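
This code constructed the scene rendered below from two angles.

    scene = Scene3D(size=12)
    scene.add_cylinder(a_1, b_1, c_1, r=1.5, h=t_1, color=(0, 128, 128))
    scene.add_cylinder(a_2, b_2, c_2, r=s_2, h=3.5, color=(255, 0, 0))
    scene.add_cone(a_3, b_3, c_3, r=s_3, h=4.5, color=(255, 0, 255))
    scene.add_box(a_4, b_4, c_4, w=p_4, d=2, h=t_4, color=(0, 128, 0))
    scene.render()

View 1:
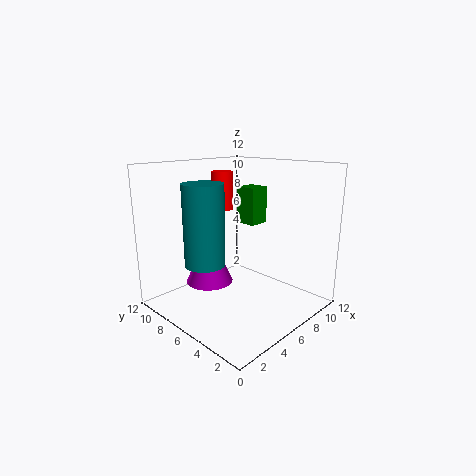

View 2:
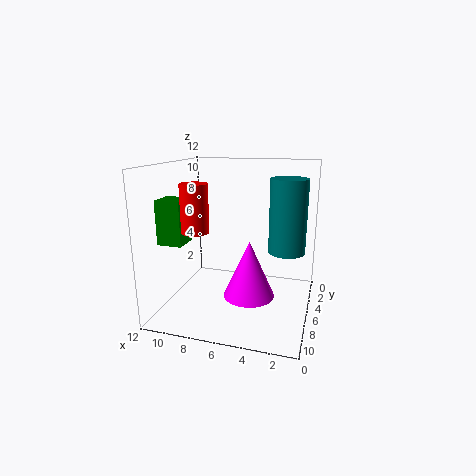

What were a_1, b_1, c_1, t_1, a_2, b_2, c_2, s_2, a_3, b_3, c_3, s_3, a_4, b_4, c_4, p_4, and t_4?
a_1 = 2; b_1 = 5.5; c_1 = 5; t_1 = 6; a_2 = 8; b_2 = 10; c_2 = 7.5; s_2 = 1; a_3 = 4.5; b_3 = 8; c_3 = 2; s_3 = 2; a_4 = 9.5; b_4 = 7.5; c_4 = 6; p_4 = 2; t_4 = 3.5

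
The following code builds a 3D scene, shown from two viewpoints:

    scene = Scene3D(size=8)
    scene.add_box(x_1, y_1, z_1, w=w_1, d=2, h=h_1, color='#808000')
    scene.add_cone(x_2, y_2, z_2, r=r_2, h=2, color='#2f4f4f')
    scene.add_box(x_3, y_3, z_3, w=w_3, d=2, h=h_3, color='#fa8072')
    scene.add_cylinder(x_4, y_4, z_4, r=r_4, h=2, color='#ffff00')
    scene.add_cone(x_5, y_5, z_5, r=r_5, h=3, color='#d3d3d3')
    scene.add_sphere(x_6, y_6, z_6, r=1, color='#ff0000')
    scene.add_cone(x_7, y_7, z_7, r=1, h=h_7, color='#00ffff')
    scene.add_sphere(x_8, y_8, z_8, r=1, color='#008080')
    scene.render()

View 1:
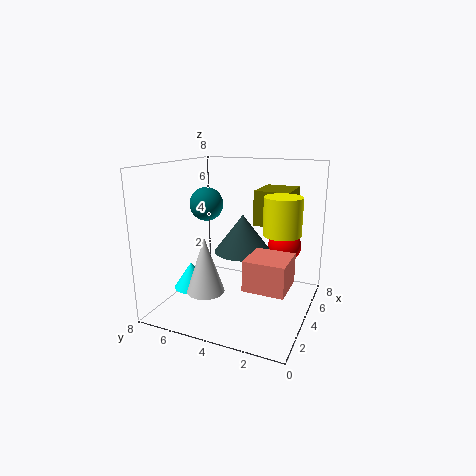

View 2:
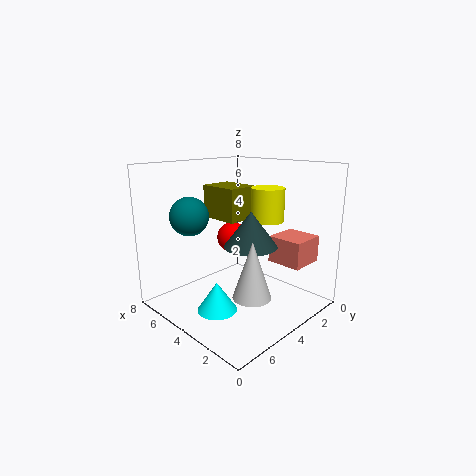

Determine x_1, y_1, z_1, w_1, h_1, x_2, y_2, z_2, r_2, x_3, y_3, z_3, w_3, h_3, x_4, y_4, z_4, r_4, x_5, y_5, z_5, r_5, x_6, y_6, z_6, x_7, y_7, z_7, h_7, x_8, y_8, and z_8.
x_1 = 5; y_1 = 1.5; z_1 = 4.5; w_1 = 2.5; h_1 = 2; x_2 = 3.5; y_2 = 3.5; z_2 = 3.5; r_2 = 1.5; x_3 = 1; y_3 = 0.5; z_3 = 2.5; w_3 = 2; h_3 = 1.5; x_4 = 4; y_4 = 1.5; z_4 = 4.5; r_4 = 1; x_5 = 2; y_5 = 5; z_5 = 1.5; r_5 = 1; x_6 = 6.5; y_6 = 2; z_6 = 3; x_7 = 3; y_7 = 6.5; z_7 = 1; h_7 = 1.5; x_8 = 5; y_8 = 6.5; z_8 = 5.5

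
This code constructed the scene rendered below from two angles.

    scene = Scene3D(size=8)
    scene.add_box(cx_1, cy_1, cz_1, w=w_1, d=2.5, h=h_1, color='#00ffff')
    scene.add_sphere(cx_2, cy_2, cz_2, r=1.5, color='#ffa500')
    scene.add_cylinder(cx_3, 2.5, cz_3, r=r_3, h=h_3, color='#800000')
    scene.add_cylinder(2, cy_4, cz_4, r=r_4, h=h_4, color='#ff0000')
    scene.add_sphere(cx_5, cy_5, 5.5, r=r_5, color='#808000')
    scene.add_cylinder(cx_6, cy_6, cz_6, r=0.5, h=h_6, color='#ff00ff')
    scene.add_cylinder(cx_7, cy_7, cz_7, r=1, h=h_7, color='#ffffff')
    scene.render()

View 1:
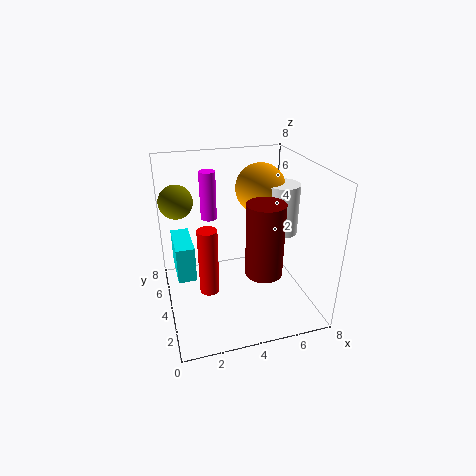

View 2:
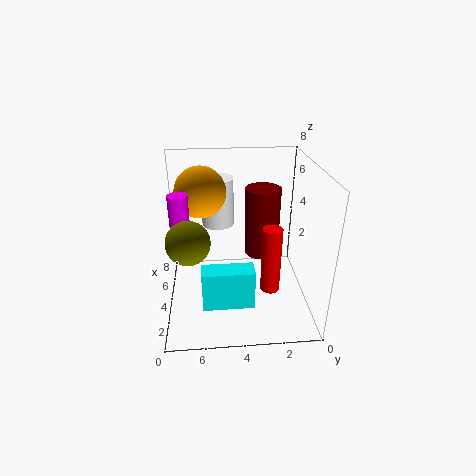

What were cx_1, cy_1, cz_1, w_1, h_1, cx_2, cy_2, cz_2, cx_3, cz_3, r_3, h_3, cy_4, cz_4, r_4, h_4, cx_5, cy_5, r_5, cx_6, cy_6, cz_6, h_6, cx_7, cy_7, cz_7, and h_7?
cx_1 = 0.5, cy_1 = 3.5, cz_1 = 2, w_1 = 1, h_1 = 2, cx_2 = 6, cy_2 = 6, cz_2 = 6, cx_3 = 5, cz_3 = 2.5, r_3 = 1, h_3 = 4, cy_4 = 2.5, cz_4 = 2, r_4 = 0.5, h_4 = 3.5, cx_5 = 1, cy_5 = 6.5, r_5 = 1, cx_6 = 3, cy_6 = 7, cz_6 = 4, h_6 = 3, cx_7 = 7, cy_7 = 5, cz_7 = 3.5, h_7 = 3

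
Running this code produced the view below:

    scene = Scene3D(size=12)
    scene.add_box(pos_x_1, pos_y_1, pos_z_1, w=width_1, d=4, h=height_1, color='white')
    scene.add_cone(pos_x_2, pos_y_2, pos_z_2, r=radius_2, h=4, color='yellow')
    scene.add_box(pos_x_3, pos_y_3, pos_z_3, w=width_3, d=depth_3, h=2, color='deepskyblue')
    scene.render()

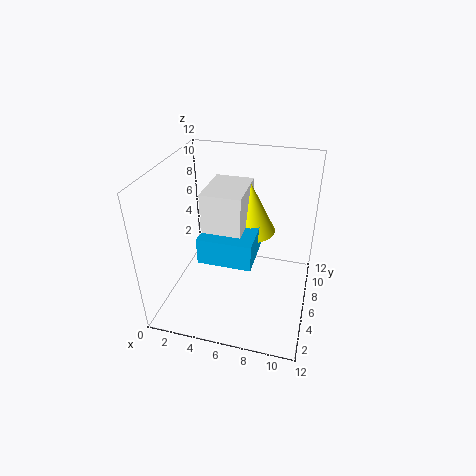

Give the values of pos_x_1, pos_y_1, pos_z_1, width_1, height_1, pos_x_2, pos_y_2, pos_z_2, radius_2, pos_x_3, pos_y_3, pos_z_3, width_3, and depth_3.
pos_x_1 = 4, pos_y_1 = 3, pos_z_1 = 7, width_1 = 3, height_1 = 4, pos_x_2 = 7, pos_y_2 = 6, pos_z_2 = 7, radius_2 = 2, pos_x_3 = 4, pos_y_3 = 2, pos_z_3 = 6, width_3 = 4, depth_3 = 4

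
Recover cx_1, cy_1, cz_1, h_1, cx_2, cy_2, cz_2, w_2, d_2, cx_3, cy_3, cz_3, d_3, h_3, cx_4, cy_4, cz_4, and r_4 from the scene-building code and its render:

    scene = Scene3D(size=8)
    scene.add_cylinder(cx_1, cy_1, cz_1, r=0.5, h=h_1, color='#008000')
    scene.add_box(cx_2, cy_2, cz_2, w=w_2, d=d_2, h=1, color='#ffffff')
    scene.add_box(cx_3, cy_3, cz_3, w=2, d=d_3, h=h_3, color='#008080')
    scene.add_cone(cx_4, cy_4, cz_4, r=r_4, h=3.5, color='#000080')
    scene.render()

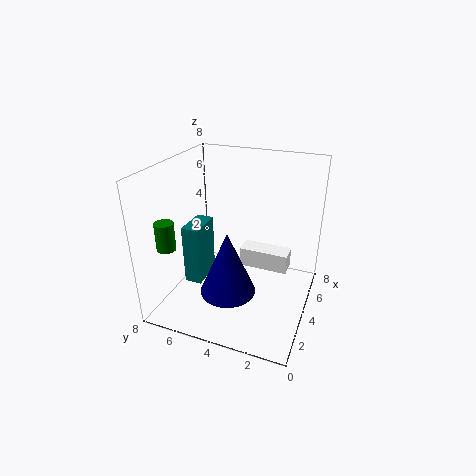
cx_1 = 1.5, cy_1 = 7, cz_1 = 4, h_1 = 1.5, cx_2 = 3, cy_2 = 1, cz_2 = 3, w_2 = 1, d_2 = 2.5, cx_3 = 3, cy_3 = 6, cz_3 = 1, d_3 = 1, h_3 = 3.5, cx_4 = 2.5, cy_4 = 4, cz_4 = 1.5, r_4 = 1.5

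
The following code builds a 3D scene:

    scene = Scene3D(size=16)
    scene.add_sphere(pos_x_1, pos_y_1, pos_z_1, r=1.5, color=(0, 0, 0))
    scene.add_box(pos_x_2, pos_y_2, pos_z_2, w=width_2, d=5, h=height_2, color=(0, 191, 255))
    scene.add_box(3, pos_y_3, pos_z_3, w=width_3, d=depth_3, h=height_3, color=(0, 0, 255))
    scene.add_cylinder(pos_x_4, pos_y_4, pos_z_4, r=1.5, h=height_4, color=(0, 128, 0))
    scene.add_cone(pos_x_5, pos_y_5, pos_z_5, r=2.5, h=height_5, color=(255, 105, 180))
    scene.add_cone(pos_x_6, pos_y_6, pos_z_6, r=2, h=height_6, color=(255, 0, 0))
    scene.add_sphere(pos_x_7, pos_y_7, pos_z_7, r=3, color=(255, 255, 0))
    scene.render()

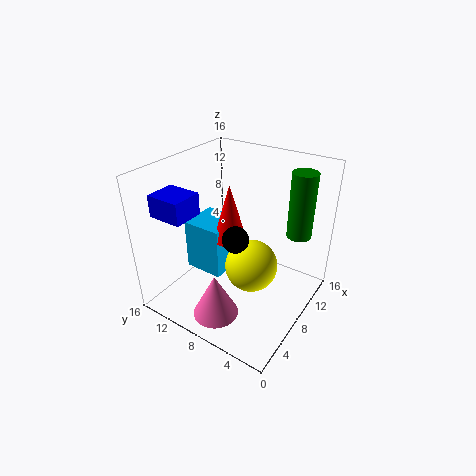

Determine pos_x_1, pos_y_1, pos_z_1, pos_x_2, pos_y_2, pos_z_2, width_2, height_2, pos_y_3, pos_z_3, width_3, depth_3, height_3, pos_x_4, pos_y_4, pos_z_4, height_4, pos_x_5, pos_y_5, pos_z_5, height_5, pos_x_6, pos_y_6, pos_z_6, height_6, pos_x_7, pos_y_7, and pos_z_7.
pos_x_1 = 7.5, pos_y_1 = 8, pos_z_1 = 8, pos_x_2 = 8, pos_y_2 = 11, pos_z_2 = 1, width_2 = 5, height_2 = 6.5, pos_y_3 = 12, pos_z_3 = 10.5, width_3 = 3.5, depth_3 = 4, height_3 = 2.5, pos_x_4 = 14.5, pos_y_4 = 3.5, pos_z_4 = 6.5, height_4 = 8, pos_x_5 = 3.5, pos_y_5 = 8, pos_z_5 = 0.5, height_5 = 5, pos_x_6 = 10, pos_y_6 = 10.5, pos_z_6 = 6, height_6 = 7, pos_x_7 = 8.5, pos_y_7 = 6.5, pos_z_7 = 4.5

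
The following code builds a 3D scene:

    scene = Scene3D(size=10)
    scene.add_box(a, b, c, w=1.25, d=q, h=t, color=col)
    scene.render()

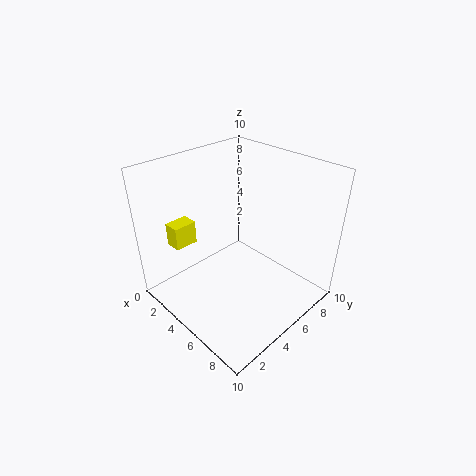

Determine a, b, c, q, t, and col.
a = 0.25; b = 2.25; c = 3.5; q = 1.75; t = 1.75; col = 'yellow'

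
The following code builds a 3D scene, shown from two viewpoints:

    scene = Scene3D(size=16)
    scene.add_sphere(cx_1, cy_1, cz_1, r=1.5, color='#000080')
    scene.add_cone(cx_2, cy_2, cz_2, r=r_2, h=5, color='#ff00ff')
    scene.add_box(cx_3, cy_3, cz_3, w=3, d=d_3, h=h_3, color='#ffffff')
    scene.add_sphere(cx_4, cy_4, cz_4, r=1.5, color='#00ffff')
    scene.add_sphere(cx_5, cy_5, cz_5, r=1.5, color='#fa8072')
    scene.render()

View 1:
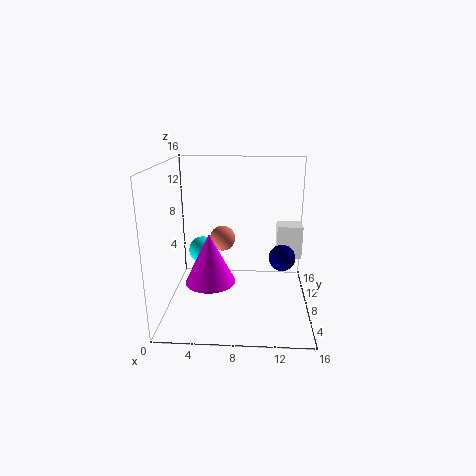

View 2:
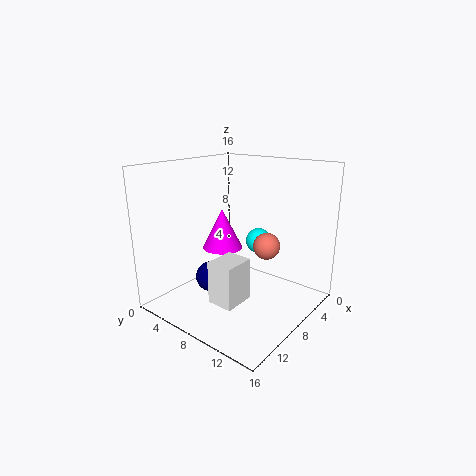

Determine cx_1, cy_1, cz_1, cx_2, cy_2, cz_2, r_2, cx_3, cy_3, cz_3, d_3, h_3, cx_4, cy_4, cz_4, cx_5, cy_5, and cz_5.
cx_1 = 13
cy_1 = 8.5
cz_1 = 5.5
cx_2 = 5.5
cy_2 = 3.5
cz_2 = 5
r_2 = 2.5
cx_3 = 12.5
cy_3 = 10.5
cz_3 = 4.5
d_3 = 2.5
h_3 = 4
cx_4 = 4
cy_4 = 8
cz_4 = 6.5
cx_5 = 6
cy_5 = 10.5
cz_5 = 7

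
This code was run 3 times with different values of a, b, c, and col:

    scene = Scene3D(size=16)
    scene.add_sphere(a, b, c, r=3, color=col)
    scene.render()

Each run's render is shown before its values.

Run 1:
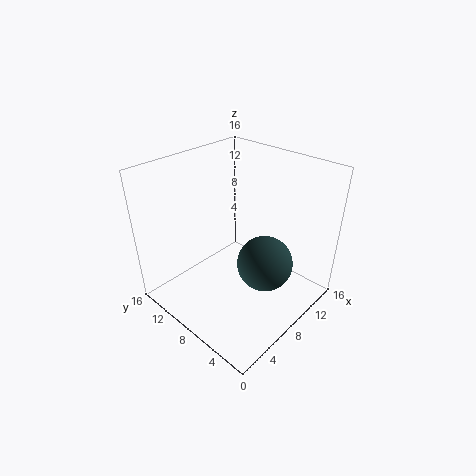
a = 8.5; b = 4.5; c = 6; col = 'darkslategray'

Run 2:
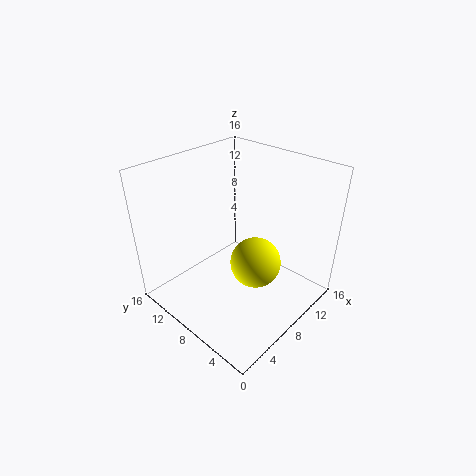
a = 10; b = 7; c = 4; col = 'yellow'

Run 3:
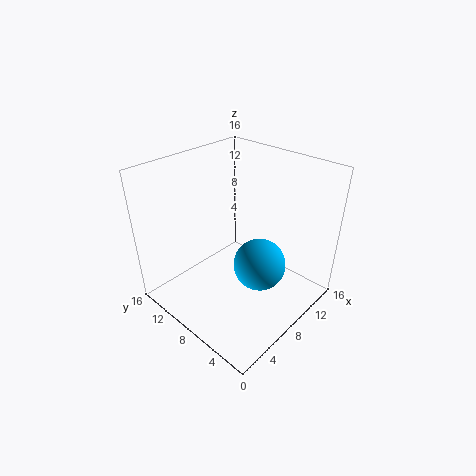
a = 9.5; b = 6; c = 4.5; col = 'deepskyblue'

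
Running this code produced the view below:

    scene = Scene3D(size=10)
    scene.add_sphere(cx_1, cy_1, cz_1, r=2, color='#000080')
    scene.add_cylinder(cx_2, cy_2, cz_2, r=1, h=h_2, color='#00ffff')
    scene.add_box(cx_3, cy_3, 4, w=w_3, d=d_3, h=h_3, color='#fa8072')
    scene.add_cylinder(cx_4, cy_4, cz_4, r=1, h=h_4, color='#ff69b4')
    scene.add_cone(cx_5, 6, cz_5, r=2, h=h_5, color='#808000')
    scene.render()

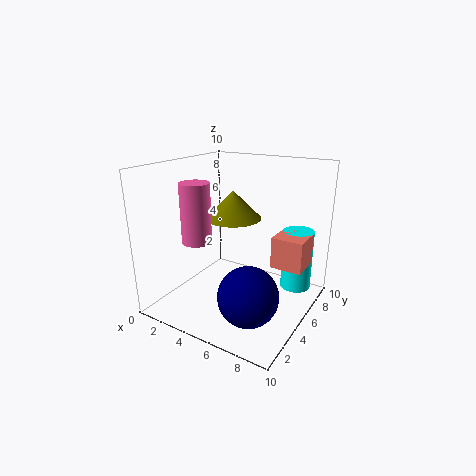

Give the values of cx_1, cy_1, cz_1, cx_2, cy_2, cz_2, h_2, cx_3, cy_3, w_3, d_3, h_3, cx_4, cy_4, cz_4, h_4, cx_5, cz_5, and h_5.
cx_1 = 7; cy_1 = 3; cz_1 = 2; cx_2 = 9; cy_2 = 6; cz_2 = 2; h_2 = 4; cx_3 = 8; cy_3 = 4; w_3 = 2; d_3 = 2; h_3 = 2; cx_4 = 3; cy_4 = 3; cz_4 = 5; h_4 = 4; cx_5 = 4; cz_5 = 6; h_5 = 2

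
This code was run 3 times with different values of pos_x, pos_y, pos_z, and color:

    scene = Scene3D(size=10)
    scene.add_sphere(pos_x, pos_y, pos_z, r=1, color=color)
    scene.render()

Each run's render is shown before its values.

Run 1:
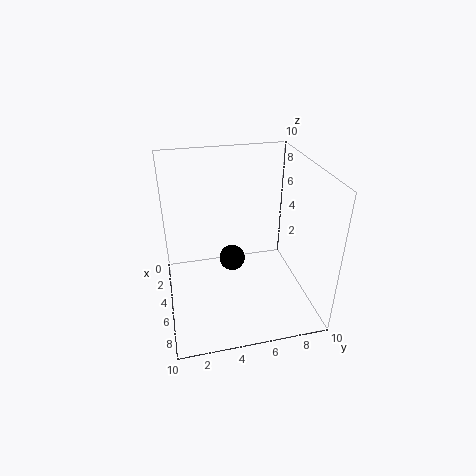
pos_x = 3
pos_y = 5
pos_z = 2
color = 'black'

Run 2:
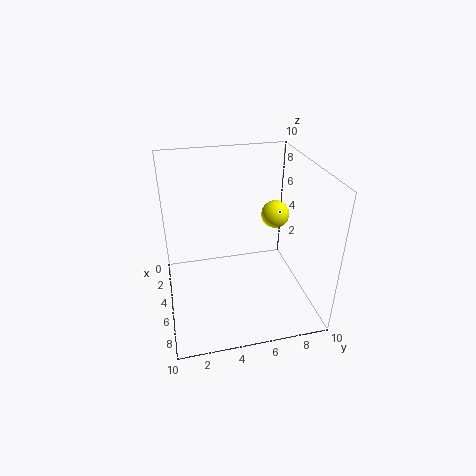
pos_x = 4
pos_y = 8
pos_z = 6
color = 'yellow'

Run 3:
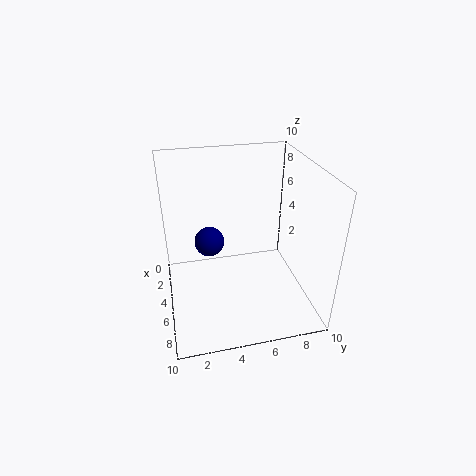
pos_x = 5
pos_y = 3
pos_z = 5
color = 'navy'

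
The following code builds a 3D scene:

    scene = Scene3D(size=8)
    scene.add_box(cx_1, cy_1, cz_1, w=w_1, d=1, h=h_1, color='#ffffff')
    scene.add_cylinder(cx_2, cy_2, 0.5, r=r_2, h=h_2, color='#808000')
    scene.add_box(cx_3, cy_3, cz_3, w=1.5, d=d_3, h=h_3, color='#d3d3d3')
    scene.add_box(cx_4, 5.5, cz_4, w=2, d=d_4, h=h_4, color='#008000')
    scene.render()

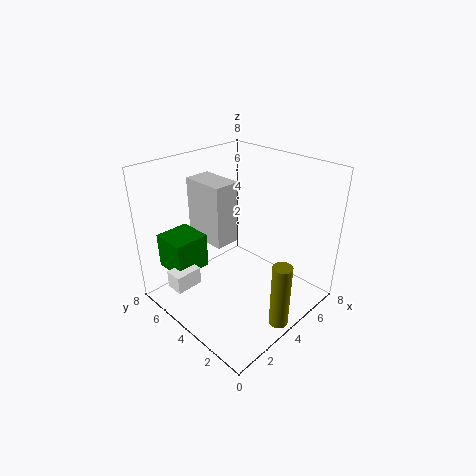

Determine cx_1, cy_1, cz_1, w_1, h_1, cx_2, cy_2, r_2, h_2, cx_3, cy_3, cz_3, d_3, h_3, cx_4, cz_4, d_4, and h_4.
cx_1 = 0.5, cy_1 = 5, cz_1 = 1.5, w_1 = 1.5, h_1 = 1, cx_2 = 3.5, cy_2 = 0.5, r_2 = 0.5, h_2 = 3.5, cx_3 = 3, cy_3 = 4.5, cz_3 = 3.5, d_3 = 2.5, h_3 = 3.5, cx_4 = 1, cz_4 = 2, d_4 = 2, h_4 = 2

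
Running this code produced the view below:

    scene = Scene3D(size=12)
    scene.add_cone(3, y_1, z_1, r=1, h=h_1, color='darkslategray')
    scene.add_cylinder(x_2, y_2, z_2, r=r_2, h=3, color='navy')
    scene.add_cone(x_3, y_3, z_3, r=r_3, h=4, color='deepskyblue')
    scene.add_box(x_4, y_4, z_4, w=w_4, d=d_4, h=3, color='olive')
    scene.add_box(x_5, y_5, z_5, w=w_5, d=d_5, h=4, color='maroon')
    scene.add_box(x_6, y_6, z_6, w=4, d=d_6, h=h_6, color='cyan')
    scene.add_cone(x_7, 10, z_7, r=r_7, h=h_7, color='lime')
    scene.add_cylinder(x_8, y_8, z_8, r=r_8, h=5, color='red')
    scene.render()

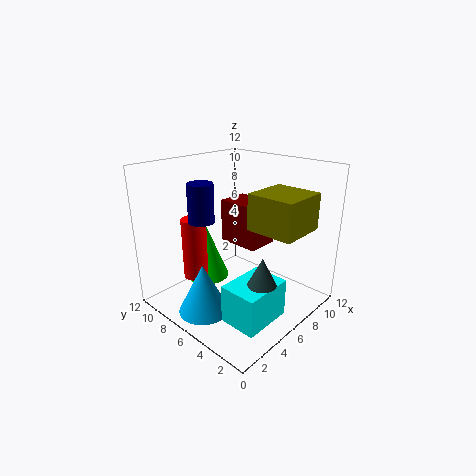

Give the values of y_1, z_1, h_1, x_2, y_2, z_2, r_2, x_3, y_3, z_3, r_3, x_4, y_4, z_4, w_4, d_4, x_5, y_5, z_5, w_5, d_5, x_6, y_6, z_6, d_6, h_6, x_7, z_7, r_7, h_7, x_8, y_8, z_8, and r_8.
y_1 = 1; z_1 = 5; h_1 = 2; x_2 = 3; y_2 = 7; z_2 = 8; r_2 = 1; x_3 = 2; y_3 = 6; z_3 = 1; r_3 = 2; x_4 = 6; y_4 = 1; z_4 = 7; w_4 = 4; d_4 = 4; x_5 = 8; y_5 = 6; z_5 = 4; w_5 = 3; d_5 = 4; x_6 = 2; y_6 = 1; z_6 = 1; d_6 = 3; h_6 = 3; x_7 = 6; z_7 = 1; r_7 = 2; h_7 = 5; x_8 = 3; y_8 = 8; z_8 = 3; r_8 = 1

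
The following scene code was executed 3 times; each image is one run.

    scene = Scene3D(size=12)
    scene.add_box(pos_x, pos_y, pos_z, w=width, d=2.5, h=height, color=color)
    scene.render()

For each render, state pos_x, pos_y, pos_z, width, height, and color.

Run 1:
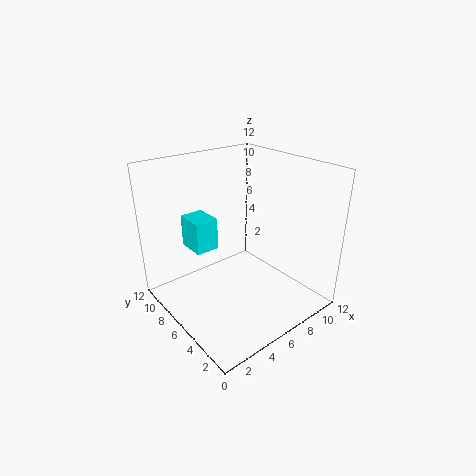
pos_x = 3, pos_y = 7.5, pos_z = 4.75, width = 2, height = 2.75, color = 'cyan'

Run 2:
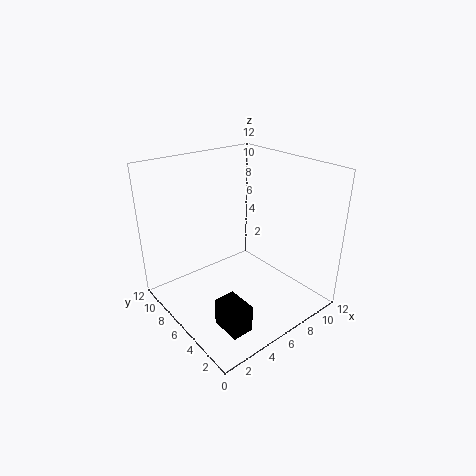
pos_x = 2.25, pos_y = 1.75, pos_z = 0.25, width = 1.75, height = 2.25, color = 'black'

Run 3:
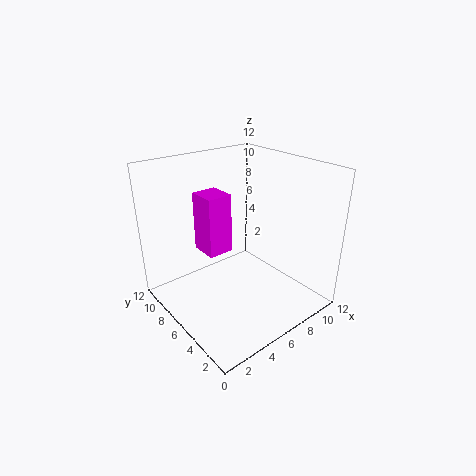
pos_x = 4.25, pos_y = 7.5, pos_z = 4, width = 2.25, height = 5.25, color = 'magenta'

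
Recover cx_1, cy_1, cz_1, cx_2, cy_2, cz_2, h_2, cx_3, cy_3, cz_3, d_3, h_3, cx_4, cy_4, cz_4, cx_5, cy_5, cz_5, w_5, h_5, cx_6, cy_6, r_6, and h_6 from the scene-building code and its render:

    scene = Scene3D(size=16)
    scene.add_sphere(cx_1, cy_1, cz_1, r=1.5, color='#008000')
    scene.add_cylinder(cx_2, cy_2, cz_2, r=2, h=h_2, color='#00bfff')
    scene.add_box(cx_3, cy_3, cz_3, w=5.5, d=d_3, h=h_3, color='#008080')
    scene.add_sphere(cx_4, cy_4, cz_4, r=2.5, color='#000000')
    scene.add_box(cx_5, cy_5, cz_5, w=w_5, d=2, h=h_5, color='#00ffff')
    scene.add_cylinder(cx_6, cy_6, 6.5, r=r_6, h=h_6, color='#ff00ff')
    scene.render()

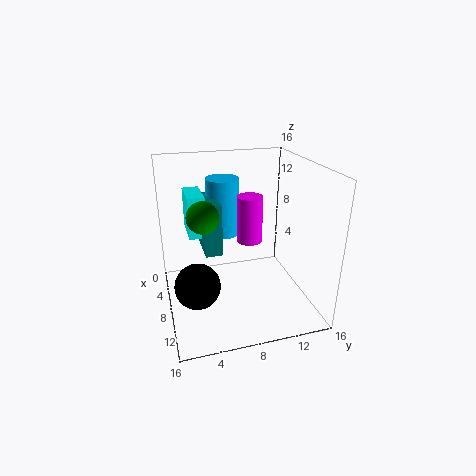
cx_1 = 12, cy_1 = 3.5, cz_1 = 12.5, cx_2 = 3, cy_2 = 7.5, cz_2 = 6.5, h_2 = 7, cx_3 = 1.5, cy_3 = 4.5, cz_3 = 5.5, d_3 = 2, h_3 = 6, cx_4 = 9.5, cy_4 = 3, cz_4 = 3.5, cx_5 = 0.5, cy_5 = 3, cz_5 = 7, w_5 = 4.5, h_5 = 5, cx_6 = 6, cy_6 = 10, r_6 = 1.5, h_6 = 5.5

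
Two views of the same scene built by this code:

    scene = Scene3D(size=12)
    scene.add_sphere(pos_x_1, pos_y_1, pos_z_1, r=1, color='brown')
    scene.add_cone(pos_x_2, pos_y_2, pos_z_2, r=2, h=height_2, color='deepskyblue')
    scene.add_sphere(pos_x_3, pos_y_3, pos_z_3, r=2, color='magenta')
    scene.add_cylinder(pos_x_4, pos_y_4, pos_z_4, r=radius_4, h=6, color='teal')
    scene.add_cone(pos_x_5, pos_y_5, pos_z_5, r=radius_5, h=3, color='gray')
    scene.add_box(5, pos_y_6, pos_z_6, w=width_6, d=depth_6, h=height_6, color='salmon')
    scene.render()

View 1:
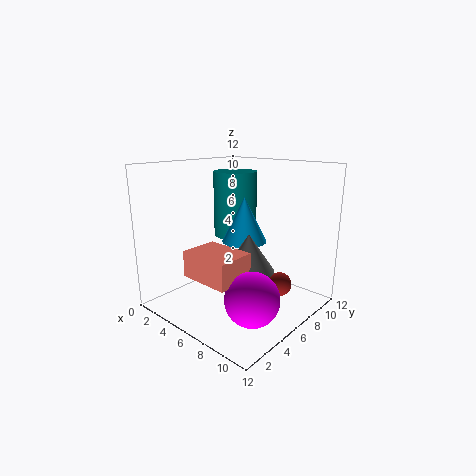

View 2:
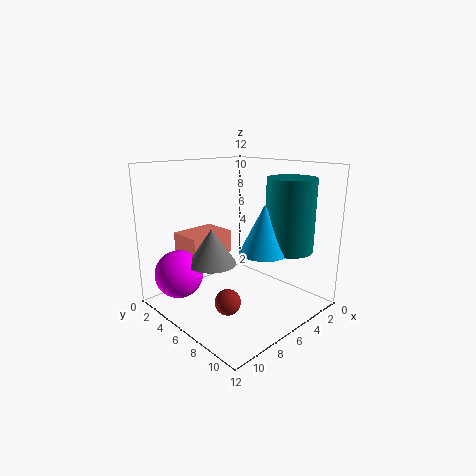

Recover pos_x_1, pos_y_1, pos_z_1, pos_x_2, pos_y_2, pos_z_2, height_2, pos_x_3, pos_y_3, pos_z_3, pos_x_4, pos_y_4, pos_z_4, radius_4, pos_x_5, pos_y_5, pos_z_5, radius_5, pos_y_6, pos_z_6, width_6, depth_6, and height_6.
pos_x_1 = 9, pos_y_1 = 8, pos_z_1 = 2, pos_x_2 = 5, pos_y_2 = 8, pos_z_2 = 5, height_2 = 4, pos_x_3 = 10, pos_y_3 = 3, pos_z_3 = 3, pos_x_4 = 3, pos_y_4 = 9, pos_z_4 = 5, radius_4 = 2, pos_x_5 = 8, pos_y_5 = 5, pos_z_5 = 4, radius_5 = 2, pos_y_6 = 1, pos_z_6 = 4, width_6 = 4, depth_6 = 3, height_6 = 2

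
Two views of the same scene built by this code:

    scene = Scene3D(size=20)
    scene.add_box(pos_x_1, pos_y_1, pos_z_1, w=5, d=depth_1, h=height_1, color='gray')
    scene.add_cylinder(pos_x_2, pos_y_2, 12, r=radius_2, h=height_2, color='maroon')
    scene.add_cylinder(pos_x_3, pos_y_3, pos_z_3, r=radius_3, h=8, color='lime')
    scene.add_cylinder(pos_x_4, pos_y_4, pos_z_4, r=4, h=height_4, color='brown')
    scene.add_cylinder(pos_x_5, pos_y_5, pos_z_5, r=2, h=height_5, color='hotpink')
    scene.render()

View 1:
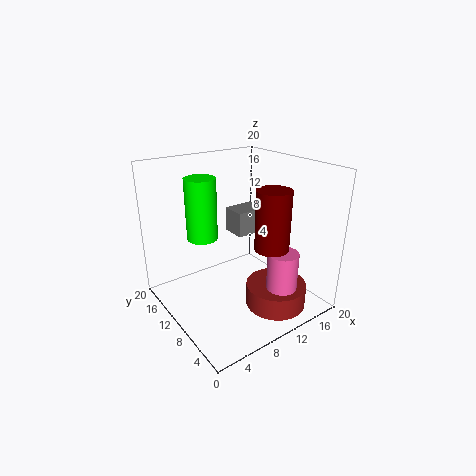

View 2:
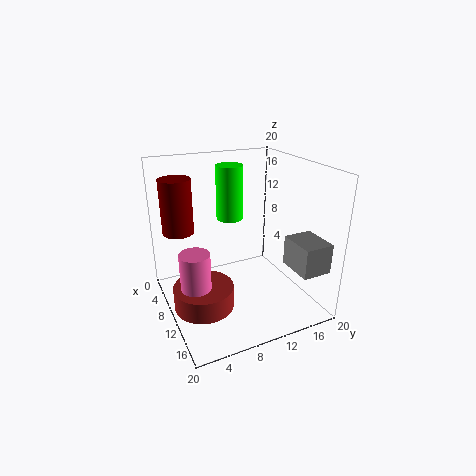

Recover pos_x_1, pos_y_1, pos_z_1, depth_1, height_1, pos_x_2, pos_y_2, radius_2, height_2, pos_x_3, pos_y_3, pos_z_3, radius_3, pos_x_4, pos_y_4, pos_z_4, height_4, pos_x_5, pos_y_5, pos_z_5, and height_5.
pos_x_1 = 14; pos_y_1 = 15; pos_z_1 = 7; depth_1 = 4; height_1 = 4; pos_x_2 = 9; pos_y_2 = 2; radius_2 = 2; height_2 = 7; pos_x_3 = 5; pos_y_3 = 11; pos_z_3 = 11; radius_3 = 2; pos_x_4 = 12; pos_y_4 = 4; pos_z_4 = 2; height_4 = 3; pos_x_5 = 12; pos_y_5 = 3; pos_z_5 = 4; height_5 = 6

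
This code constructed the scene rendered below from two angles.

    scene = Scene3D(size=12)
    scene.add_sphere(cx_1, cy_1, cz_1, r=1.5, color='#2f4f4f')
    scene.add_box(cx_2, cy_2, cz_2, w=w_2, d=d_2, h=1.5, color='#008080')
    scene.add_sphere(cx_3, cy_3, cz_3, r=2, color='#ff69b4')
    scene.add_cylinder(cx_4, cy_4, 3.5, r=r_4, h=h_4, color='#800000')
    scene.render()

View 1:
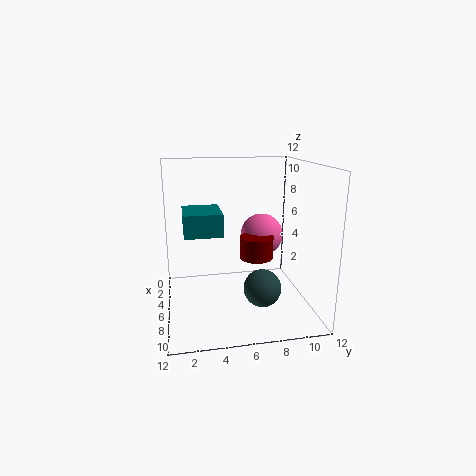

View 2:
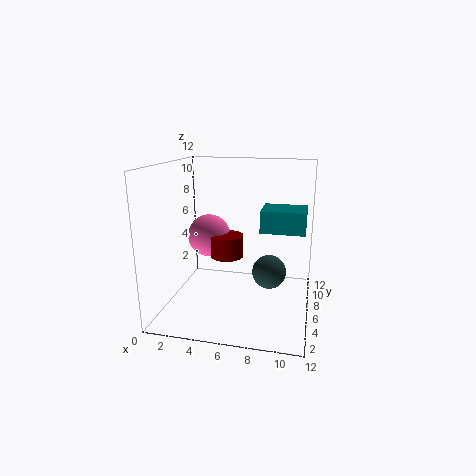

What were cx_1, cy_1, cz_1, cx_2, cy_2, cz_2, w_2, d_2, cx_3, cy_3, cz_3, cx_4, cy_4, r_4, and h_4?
cx_1 = 8.5, cy_1 = 7.5, cz_1 = 2.5, cx_2 = 8.5, cy_2 = 1.5, cz_2 = 8, w_2 = 3, d_2 = 2.5, cx_3 = 2.5, cy_3 = 9, cz_3 = 5, cx_4 = 4.5, cy_4 = 8, r_4 = 1.5, h_4 = 2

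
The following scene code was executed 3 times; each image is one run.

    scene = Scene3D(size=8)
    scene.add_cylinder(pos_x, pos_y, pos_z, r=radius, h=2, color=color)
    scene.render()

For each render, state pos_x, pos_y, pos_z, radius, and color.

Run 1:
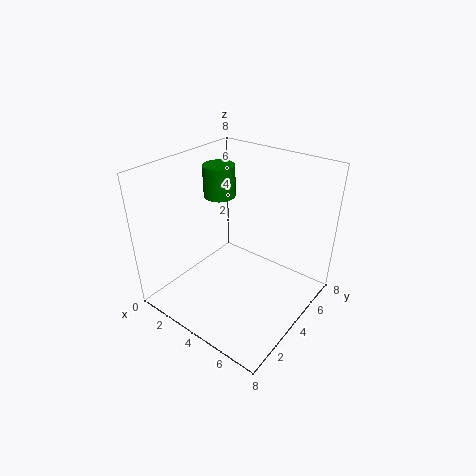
pos_x = 1; pos_y = 6; pos_z = 5; radius = 1; color = 'green'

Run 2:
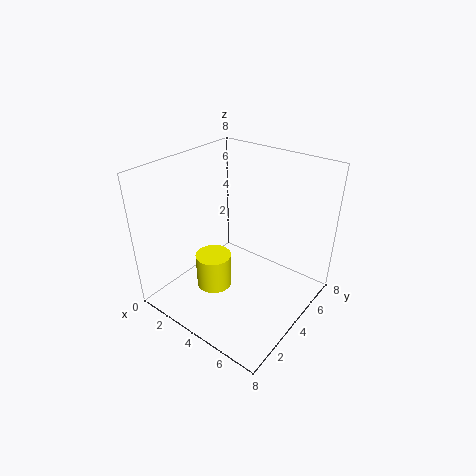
pos_x = 3; pos_y = 3; pos_z = 1; radius = 1; color = 'yellow'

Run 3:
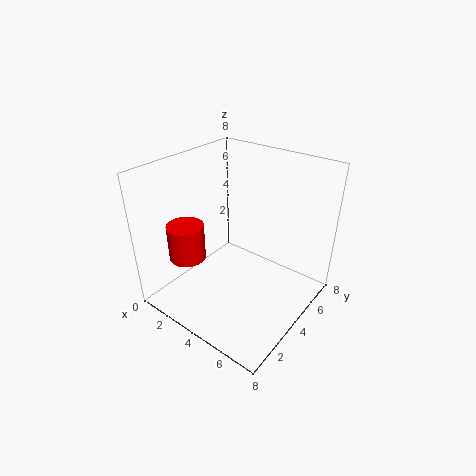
pos_x = 2; pos_y = 2; pos_z = 3; radius = 1; color = 'red'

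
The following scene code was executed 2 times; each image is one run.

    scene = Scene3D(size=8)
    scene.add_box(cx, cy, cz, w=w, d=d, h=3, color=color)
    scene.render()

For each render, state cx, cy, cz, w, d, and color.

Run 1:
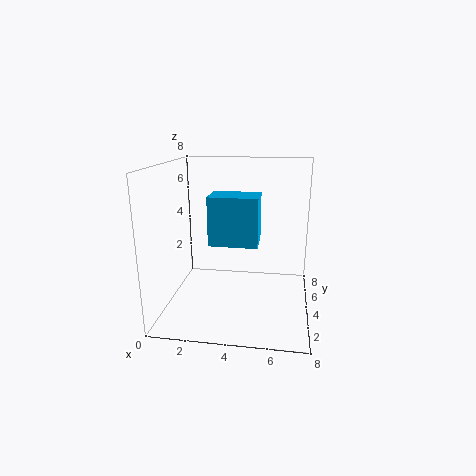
cx = 2; cy = 5; cz = 3; w = 3; d = 2; color = 'deepskyblue'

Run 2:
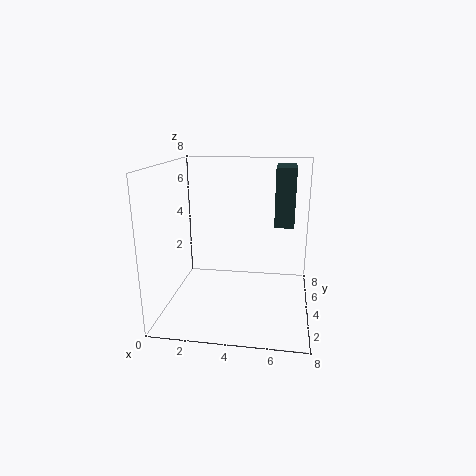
cx = 6; cy = 3; cz = 5; w = 1; d = 2; color = 'darkslategray'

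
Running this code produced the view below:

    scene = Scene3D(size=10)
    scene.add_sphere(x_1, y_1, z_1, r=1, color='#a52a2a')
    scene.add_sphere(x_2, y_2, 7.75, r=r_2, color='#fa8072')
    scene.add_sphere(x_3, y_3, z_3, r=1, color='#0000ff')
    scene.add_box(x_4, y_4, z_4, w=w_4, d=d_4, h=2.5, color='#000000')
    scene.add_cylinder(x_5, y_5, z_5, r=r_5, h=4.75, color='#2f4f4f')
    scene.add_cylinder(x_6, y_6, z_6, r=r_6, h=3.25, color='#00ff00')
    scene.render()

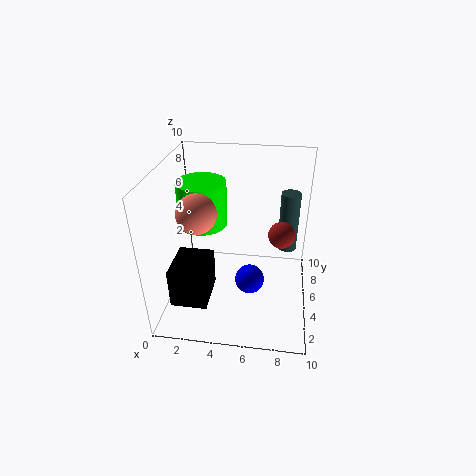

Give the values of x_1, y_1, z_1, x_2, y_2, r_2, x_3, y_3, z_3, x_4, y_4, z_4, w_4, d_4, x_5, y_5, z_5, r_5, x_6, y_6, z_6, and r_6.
x_1 = 8, y_1 = 7, z_1 = 4.25, x_2 = 2.75, y_2 = 3, r_2 = 1.25, x_3 = 6, y_3 = 3.75, z_3 = 2.5, x_4 = 1.5, y_4 = 0.25, z_4 = 2.75, w_4 = 2.25, d_4 = 2.75, x_5 = 8.5, y_5 = 8.5, z_5 = 2.25, r_5 = 0.75, x_6 = 2.25, y_6 = 6.25, z_6 = 5.25, r_6 = 1.75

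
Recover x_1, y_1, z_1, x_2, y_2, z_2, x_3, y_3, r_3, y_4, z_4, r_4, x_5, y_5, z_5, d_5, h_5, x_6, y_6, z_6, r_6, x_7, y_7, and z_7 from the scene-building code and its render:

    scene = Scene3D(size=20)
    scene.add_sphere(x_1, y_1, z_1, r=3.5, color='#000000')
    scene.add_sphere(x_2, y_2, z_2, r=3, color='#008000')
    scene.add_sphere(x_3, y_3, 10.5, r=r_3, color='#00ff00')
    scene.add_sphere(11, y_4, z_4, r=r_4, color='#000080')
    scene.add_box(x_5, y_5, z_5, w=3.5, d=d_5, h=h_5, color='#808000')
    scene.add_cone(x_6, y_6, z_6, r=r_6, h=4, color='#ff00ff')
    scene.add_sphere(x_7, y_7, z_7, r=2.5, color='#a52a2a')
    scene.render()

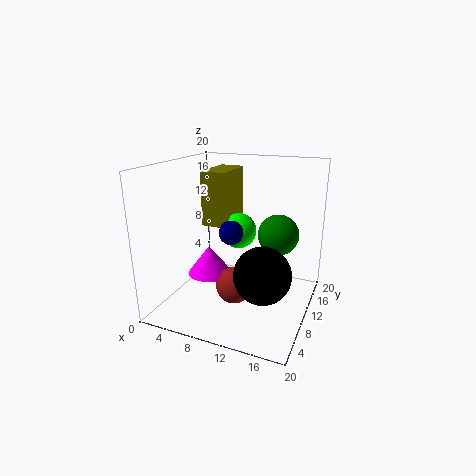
x_1 = 15.5; y_1 = 4.5; z_1 = 8; x_2 = 14.5; y_2 = 14.5; z_2 = 9.5; x_3 = 9.5; y_3 = 11.5; r_3 = 2.5; y_4 = 5.5; z_4 = 12.5; r_4 = 1.5; x_5 = 5; y_5 = 9; z_5 = 11.5; d_5 = 6.5; h_5 = 7.5; x_6 = 6.5; y_6 = 8; z_6 = 5; r_6 = 3; x_7 = 10.5; y_7 = 7.5; z_7 = 4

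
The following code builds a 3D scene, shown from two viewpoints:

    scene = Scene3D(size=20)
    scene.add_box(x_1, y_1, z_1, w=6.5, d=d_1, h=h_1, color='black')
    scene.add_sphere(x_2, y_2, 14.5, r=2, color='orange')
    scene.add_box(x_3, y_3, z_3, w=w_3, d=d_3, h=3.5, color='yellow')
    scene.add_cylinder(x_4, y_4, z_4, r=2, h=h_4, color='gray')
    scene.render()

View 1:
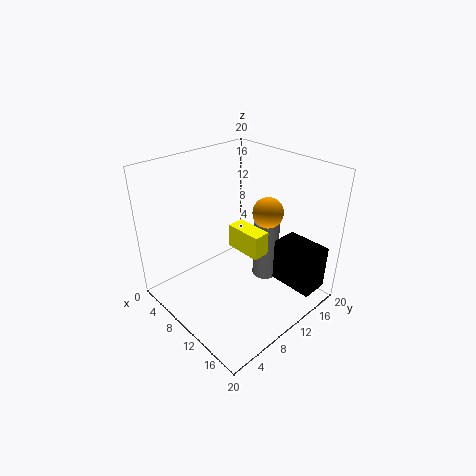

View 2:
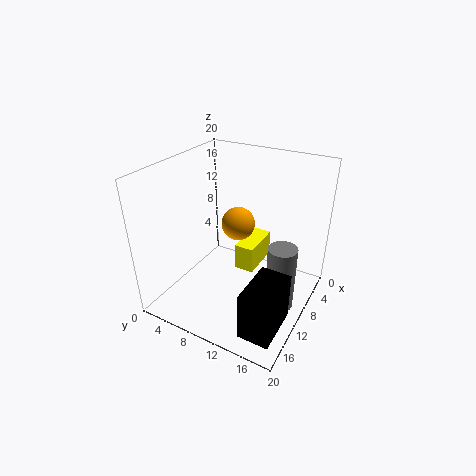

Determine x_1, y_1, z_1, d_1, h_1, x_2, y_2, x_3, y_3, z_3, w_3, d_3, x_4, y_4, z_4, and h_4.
x_1 = 12.5; y_1 = 15; z_1 = 2; d_1 = 4; h_1 = 6.5; x_2 = 13.5; y_2 = 12; x_3 = 7; y_3 = 11; z_3 = 7; w_3 = 5.5; d_3 = 2.5; x_4 = 9.5; y_4 = 16.5; z_4 = 0.5; h_4 = 9.5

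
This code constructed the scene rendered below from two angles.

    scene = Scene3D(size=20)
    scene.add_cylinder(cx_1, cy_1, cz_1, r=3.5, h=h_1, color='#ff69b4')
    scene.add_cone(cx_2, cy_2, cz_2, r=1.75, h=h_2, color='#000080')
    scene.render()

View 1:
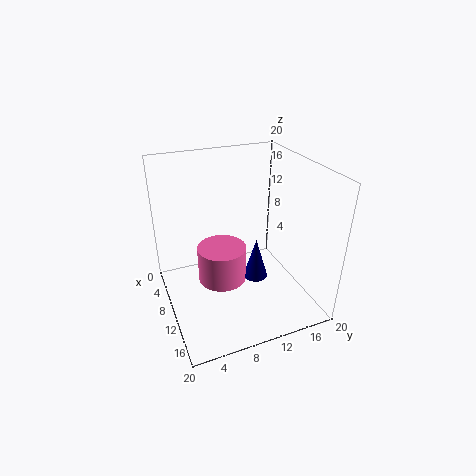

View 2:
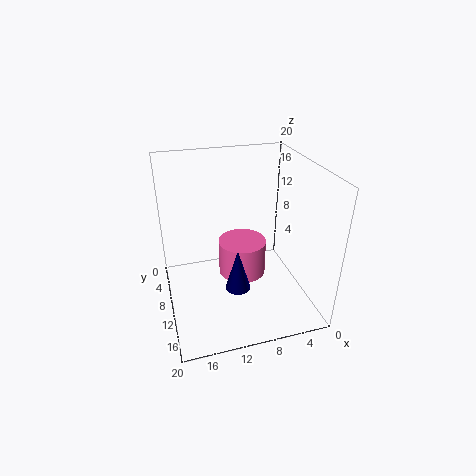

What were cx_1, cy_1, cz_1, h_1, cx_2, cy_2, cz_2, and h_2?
cx_1 = 8.75
cy_1 = 8
cz_1 = 3
h_1 = 5.25
cx_2 = 10.75
cy_2 = 12.5
cz_2 = 3.5
h_2 = 6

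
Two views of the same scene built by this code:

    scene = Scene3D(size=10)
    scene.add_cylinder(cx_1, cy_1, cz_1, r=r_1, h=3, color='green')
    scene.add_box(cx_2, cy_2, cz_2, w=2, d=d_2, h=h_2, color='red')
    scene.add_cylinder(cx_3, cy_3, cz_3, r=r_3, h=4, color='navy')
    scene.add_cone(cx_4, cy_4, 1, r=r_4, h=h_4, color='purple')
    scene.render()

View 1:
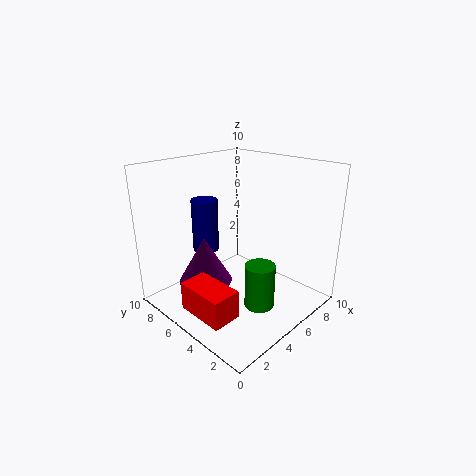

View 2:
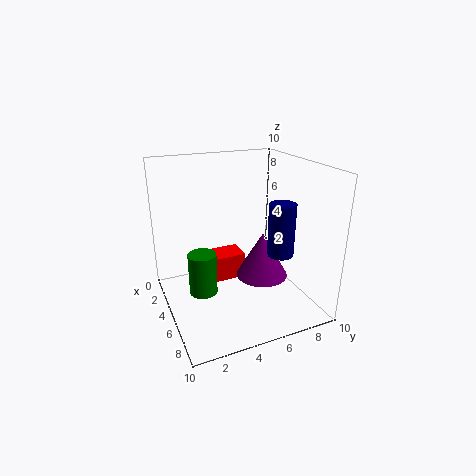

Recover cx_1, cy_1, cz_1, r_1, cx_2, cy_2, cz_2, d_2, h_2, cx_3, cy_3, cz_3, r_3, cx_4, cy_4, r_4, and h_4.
cx_1 = 4.5; cy_1 = 2.5; cz_1 = 1; r_1 = 1; cx_2 = 1; cy_2 = 3; cz_2 = 0.5; d_2 = 3.5; h_2 = 2; cx_3 = 5; cy_3 = 8.5; cz_3 = 3; r_3 = 1; cx_4 = 4; cy_4 = 7.5; r_4 = 2; h_4 = 3.5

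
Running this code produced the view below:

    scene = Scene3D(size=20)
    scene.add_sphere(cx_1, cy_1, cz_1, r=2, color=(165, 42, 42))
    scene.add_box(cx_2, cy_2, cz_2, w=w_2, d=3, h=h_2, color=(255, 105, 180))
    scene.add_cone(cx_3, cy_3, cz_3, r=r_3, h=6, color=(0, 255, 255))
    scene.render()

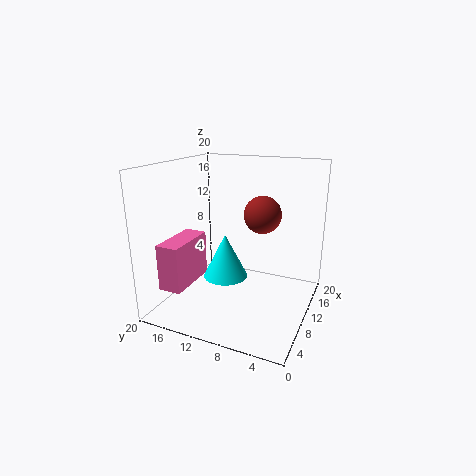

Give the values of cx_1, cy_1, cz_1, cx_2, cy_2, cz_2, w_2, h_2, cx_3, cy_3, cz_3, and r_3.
cx_1 = 3
cy_1 = 4
cz_1 = 16
cx_2 = 1
cy_2 = 14
cz_2 = 5
w_2 = 7
h_2 = 6
cx_3 = 8
cy_3 = 11
cz_3 = 5
r_3 = 3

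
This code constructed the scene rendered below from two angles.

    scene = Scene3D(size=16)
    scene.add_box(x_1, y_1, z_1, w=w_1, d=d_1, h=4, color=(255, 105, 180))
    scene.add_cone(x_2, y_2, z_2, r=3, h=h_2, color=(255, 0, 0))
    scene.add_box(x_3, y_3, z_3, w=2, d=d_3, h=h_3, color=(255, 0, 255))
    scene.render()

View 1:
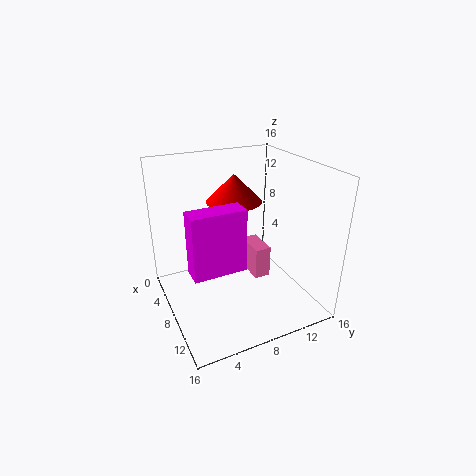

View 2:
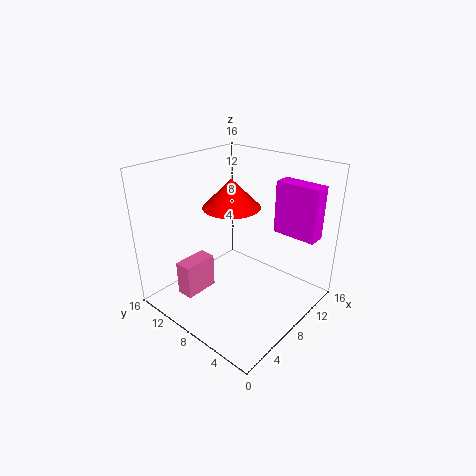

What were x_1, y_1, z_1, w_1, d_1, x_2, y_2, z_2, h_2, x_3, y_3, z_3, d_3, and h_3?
x_1 = 3, y_1 = 11, z_1 = 1, w_1 = 4, d_1 = 2, x_2 = 7, y_2 = 8, z_2 = 12, h_2 = 3, x_3 = 12, y_3 = 1, z_3 = 8, d_3 = 5, h_3 = 6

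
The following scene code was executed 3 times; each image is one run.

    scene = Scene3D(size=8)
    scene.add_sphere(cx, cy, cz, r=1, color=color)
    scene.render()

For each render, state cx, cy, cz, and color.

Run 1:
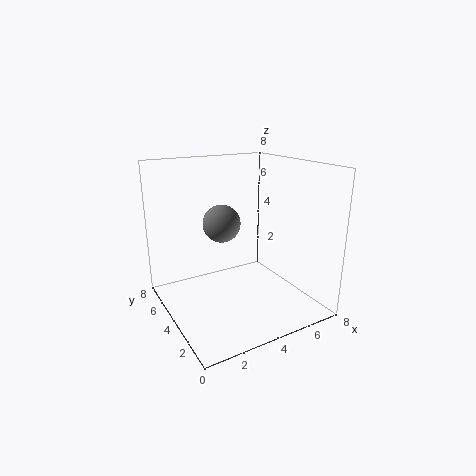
cx = 3, cy = 4, cz = 5, color = 'gray'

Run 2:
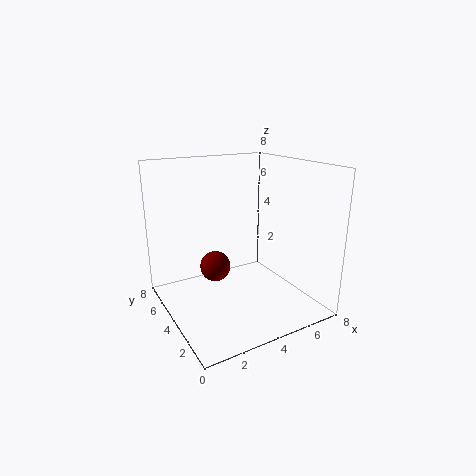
cx = 4, cy = 7, cz = 1, color = 'maroon'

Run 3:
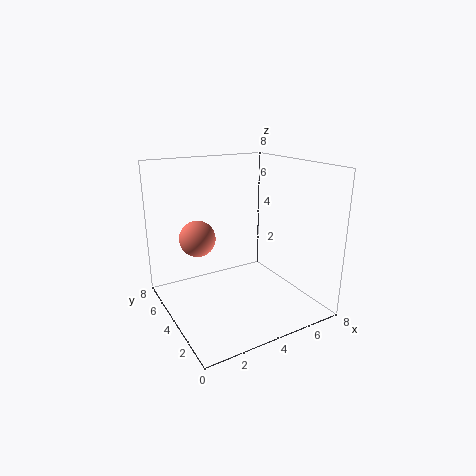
cx = 2, cy = 5, cz = 4, color = 'salmon'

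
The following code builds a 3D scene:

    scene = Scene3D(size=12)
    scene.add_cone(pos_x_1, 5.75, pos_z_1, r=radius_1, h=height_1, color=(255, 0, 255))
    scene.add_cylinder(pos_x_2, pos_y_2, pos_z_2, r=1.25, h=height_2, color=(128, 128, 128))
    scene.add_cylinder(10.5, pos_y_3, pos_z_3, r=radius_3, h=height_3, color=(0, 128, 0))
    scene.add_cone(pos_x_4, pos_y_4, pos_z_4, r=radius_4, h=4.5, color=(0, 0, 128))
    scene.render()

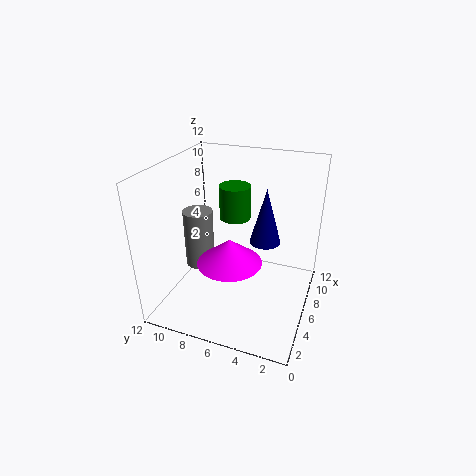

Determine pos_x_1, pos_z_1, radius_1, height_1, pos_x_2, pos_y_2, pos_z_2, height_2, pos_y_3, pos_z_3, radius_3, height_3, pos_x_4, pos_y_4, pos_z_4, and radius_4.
pos_x_1 = 3.5, pos_z_1 = 5.25, radius_1 = 2.5, height_1 = 2, pos_x_2 = 5.75, pos_y_2 = 9.5, pos_z_2 = 3, height_2 = 5, pos_y_3 = 8, pos_z_3 = 5.5, radius_3 = 1.5, height_3 = 3.25, pos_x_4 = 6.25, pos_y_4 = 3.75, pos_z_4 = 6, radius_4 = 1.25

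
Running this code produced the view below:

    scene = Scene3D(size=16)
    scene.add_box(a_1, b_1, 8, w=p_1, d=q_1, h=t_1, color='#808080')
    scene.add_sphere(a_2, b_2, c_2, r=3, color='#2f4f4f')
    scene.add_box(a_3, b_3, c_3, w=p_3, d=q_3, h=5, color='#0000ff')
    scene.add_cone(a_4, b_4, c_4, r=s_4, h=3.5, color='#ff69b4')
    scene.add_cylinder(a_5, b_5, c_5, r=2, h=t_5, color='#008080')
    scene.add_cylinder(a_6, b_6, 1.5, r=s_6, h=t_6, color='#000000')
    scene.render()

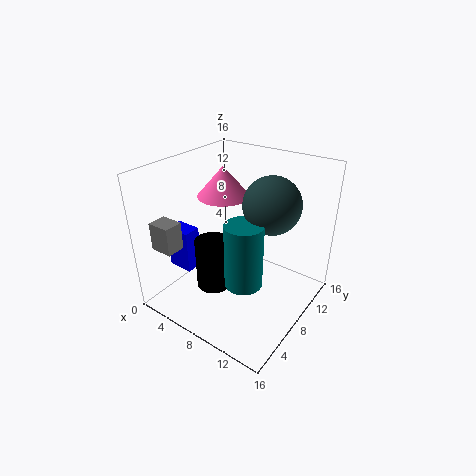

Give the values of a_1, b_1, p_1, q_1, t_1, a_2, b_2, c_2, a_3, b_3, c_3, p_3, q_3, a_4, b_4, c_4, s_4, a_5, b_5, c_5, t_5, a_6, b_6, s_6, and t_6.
a_1 = 2; b_1 = 1; p_1 = 2.5; q_1 = 2; t_1 = 3; a_2 = 11.5; b_2 = 9; c_2 = 12.5; a_3 = 0.5; b_3 = 4.5; c_3 = 3.5; p_3 = 3; q_3 = 2; a_4 = 4.5; b_4 = 10; c_4 = 11.5; s_4 = 3; a_5 = 10.5; b_5 = 5.5; c_5 = 4.5; t_5 = 7; a_6 = 5.5; b_6 = 6.5; s_6 = 2; t_6 = 6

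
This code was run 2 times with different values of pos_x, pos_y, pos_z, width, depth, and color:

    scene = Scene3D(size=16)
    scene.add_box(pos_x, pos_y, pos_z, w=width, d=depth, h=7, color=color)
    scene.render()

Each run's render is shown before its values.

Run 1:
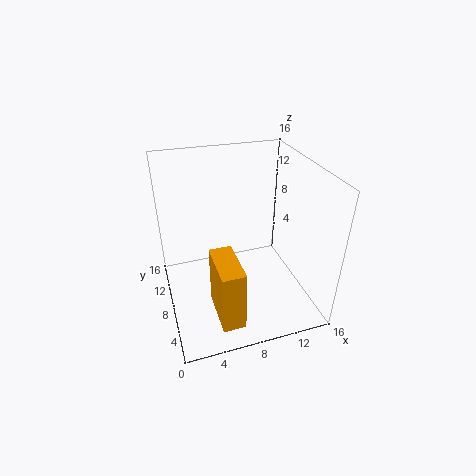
pos_x = 4.5; pos_y = 2; pos_z = 0.5; width = 2.5; depth = 5.5; color = 'orange'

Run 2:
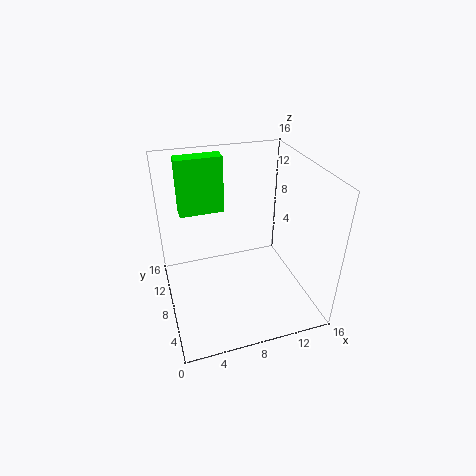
pos_x = 2.5; pos_y = 13.5; pos_z = 8.5; width = 5.5; depth = 2; color = 'lime'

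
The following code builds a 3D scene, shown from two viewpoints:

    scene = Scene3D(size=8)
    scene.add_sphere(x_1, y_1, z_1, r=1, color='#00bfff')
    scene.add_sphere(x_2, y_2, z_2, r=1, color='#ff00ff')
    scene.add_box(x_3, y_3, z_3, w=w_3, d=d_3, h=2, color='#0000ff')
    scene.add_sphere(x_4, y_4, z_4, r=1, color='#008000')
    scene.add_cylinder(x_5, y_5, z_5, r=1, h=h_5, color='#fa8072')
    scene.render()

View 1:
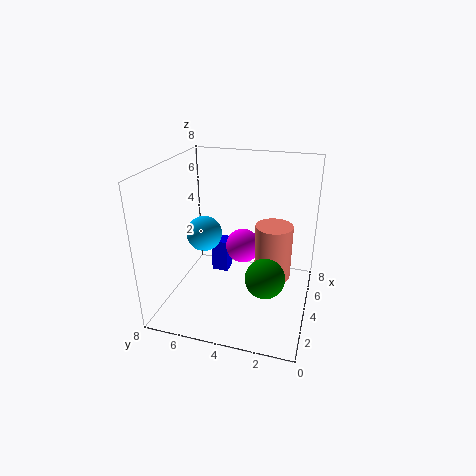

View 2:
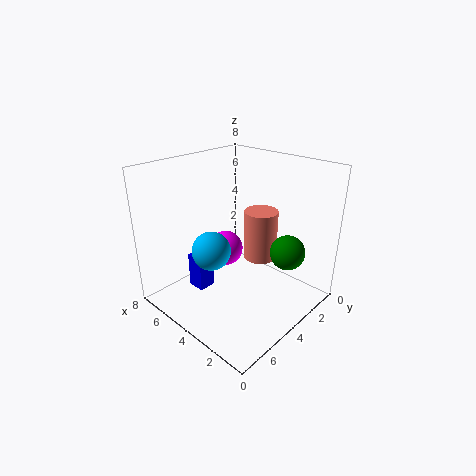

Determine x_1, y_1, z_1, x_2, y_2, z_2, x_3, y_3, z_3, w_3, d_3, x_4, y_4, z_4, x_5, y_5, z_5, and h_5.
x_1 = 4; y_1 = 6; z_1 = 4; x_2 = 5; y_2 = 4; z_2 = 3; x_3 = 5; y_3 = 5; z_3 = 1; w_3 = 1; d_3 = 1; x_4 = 2; y_4 = 2; z_4 = 3; x_5 = 4; y_5 = 2; z_5 = 2; h_5 = 3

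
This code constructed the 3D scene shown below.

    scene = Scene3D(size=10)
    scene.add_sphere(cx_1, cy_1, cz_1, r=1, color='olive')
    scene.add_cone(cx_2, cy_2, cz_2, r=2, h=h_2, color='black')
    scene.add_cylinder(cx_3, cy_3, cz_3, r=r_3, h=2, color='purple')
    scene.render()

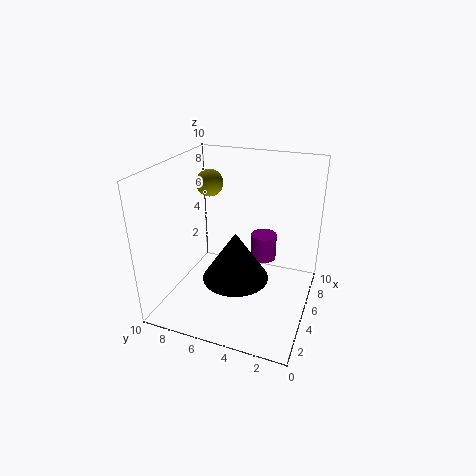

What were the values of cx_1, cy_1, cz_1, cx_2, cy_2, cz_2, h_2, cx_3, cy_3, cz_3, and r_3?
cx_1 = 7; cy_1 = 8; cz_1 = 8; cx_2 = 2; cy_2 = 4; cz_2 = 4; h_2 = 3; cx_3 = 8; cy_3 = 4; cz_3 = 2; r_3 = 1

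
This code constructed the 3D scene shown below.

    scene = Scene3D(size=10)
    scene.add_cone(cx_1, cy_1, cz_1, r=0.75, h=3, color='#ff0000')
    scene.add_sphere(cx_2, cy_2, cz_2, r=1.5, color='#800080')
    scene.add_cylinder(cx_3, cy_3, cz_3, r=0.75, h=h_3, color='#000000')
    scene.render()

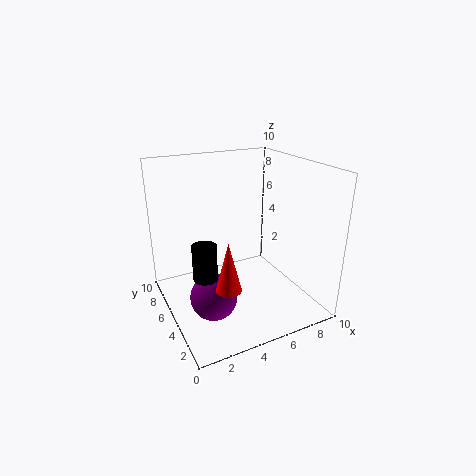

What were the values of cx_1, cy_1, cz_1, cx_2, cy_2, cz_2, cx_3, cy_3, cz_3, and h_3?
cx_1 = 2.5; cy_1 = 1.25; cz_1 = 3.75; cx_2 = 2.25; cy_2 = 3; cz_2 = 2.25; cx_3 = 1.75; cy_3 = 3; cz_3 = 3.75; h_3 = 2.25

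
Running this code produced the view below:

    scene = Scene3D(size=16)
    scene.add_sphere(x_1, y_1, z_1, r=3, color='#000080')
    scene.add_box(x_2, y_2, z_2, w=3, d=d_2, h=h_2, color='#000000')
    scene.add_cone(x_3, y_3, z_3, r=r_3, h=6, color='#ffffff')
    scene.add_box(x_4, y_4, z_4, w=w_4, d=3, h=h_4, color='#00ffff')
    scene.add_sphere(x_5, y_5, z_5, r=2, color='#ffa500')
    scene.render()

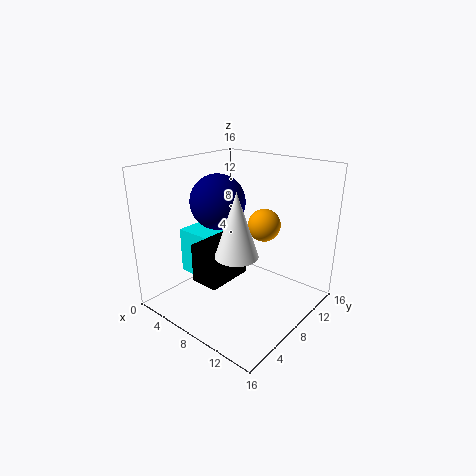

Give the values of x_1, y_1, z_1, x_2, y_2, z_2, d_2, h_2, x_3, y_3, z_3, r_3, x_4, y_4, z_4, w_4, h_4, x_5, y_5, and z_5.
x_1 = 6, y_1 = 7, z_1 = 12, x_2 = 7, y_2 = 2, z_2 = 5, d_2 = 5, h_2 = 4, x_3 = 12, y_3 = 3, z_3 = 9, r_3 = 2, x_4 = 3, y_4 = 4, z_4 = 4, w_4 = 4, h_4 = 5, x_5 = 8, y_5 = 13, z_5 = 8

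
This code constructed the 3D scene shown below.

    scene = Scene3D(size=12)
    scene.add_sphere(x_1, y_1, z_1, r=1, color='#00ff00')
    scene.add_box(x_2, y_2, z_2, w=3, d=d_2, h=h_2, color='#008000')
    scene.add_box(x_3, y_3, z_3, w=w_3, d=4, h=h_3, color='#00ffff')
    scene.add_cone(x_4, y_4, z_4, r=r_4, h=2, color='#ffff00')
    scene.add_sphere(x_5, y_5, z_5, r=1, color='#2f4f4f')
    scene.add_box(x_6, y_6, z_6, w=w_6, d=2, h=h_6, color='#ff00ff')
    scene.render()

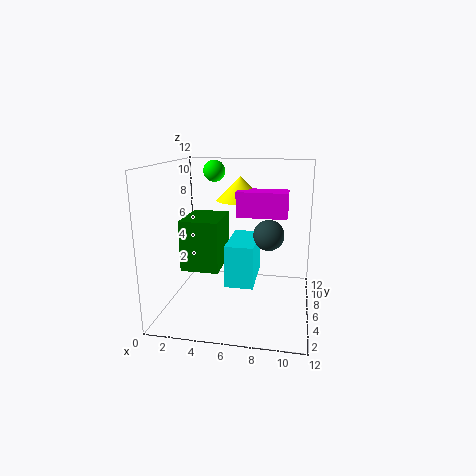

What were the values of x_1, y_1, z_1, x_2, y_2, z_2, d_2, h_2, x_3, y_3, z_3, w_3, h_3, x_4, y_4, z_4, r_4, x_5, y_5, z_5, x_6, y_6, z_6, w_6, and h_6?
x_1 = 3, y_1 = 10, z_1 = 11, x_2 = 2, y_2 = 3, z_2 = 4, d_2 = 4, h_2 = 4, x_3 = 6, y_3 = 1, z_3 = 4, w_3 = 2, h_3 = 3, x_4 = 6, y_4 = 7, z_4 = 9, r_4 = 2, x_5 = 9, y_5 = 1, z_5 = 8, x_6 = 6, y_6 = 5, z_6 = 8, w_6 = 4, h_6 = 2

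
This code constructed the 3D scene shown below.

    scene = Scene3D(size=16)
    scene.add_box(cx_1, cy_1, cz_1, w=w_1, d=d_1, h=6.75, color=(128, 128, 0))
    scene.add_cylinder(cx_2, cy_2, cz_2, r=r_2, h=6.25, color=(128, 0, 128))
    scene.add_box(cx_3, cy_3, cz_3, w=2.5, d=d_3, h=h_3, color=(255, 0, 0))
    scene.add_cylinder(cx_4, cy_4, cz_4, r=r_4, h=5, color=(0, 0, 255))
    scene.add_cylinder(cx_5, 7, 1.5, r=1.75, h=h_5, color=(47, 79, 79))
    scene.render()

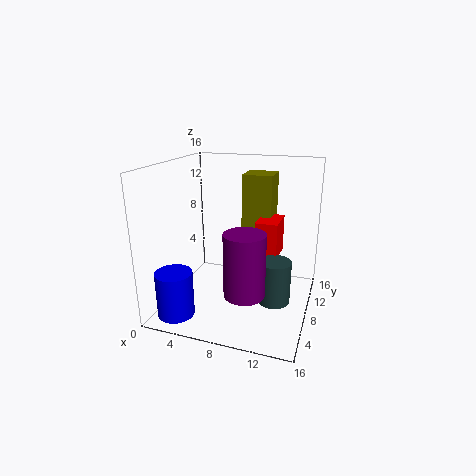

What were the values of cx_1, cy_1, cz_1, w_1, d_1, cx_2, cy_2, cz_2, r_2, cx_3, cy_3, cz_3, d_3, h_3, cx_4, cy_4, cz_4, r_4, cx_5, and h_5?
cx_1 = 7.5; cy_1 = 10.75; cz_1 = 7.75; w_1 = 3.5; d_1 = 3.5; cx_2 = 10.5; cy_2 = 2.5; cz_2 = 4.5; r_2 = 2; cx_3 = 9.75; cy_3 = 8.5; cz_3 = 5.5; d_3 = 4; h_3 = 4.25; cx_4 = 2.5; cy_4 = 3; cz_4 = 0.25; r_4 = 2; cx_5 = 12.5; h_5 = 4.75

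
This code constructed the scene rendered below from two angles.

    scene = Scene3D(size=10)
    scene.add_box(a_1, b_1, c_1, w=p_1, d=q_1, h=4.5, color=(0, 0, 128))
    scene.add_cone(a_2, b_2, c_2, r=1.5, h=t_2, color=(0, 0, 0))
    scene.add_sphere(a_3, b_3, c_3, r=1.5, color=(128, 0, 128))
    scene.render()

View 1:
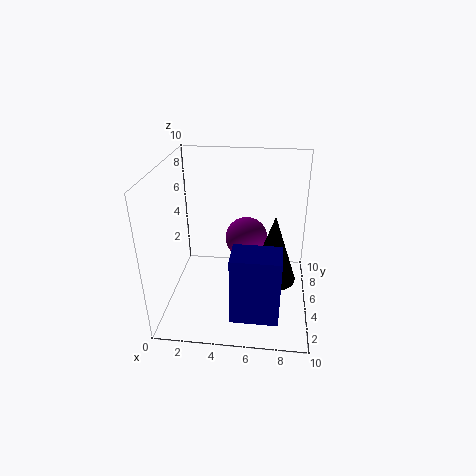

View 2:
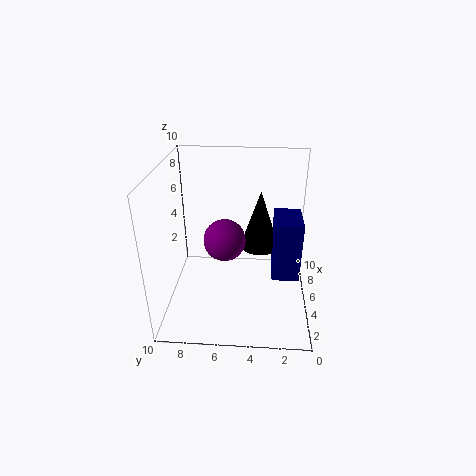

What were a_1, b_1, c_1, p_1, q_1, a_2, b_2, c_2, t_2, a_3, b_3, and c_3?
a_1 = 5, b_1 = 0.5, c_1 = 1.5, p_1 = 3, q_1 = 2, a_2 = 7.5, b_2 = 3.5, c_2 = 3, t_2 = 4.5, a_3 = 5.5, b_3 = 6, c_3 = 4.5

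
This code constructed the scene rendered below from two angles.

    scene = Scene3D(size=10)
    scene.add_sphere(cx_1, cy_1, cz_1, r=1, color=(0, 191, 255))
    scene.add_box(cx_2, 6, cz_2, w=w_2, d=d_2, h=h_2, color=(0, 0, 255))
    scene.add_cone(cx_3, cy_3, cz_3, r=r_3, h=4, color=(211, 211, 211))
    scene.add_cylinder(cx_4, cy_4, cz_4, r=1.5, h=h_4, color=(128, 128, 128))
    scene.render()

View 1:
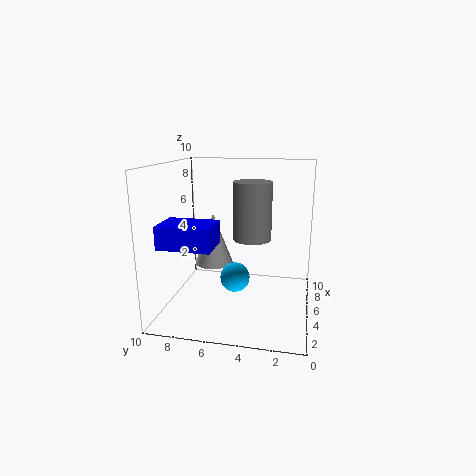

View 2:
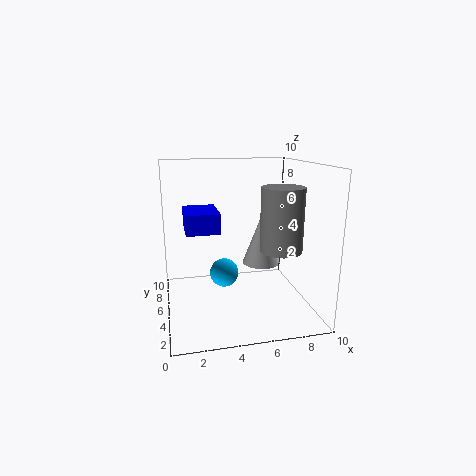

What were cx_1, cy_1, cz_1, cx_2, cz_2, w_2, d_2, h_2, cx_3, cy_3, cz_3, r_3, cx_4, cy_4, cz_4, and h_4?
cx_1 = 4, cy_1 = 5, cz_1 = 2.5, cx_2 = 1.5, cz_2 = 5, w_2 = 2.5, d_2 = 3.5, h_2 = 1.5, cx_3 = 7.5, cy_3 = 7.5, cz_3 = 2, r_3 = 1.5, cx_4 = 8, cy_4 = 4.5, cz_4 = 4, h_4 = 4.5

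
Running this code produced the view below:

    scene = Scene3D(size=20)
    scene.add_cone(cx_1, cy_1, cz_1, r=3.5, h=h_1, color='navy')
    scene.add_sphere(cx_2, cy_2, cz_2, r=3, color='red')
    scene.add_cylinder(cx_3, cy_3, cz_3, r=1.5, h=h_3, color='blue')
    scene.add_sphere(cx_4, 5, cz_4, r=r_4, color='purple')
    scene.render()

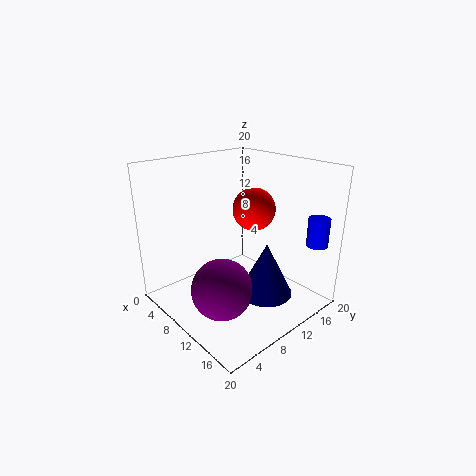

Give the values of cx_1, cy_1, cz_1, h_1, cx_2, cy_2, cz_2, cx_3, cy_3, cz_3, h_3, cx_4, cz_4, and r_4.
cx_1 = 15.5; cy_1 = 10; cz_1 = 4; h_1 = 7; cx_2 = 10; cy_2 = 13; cz_2 = 13.5; cx_3 = 17.5; cy_3 = 18; cz_3 = 9; h_3 = 4; cx_4 = 12.5; cz_4 = 5; r_4 = 4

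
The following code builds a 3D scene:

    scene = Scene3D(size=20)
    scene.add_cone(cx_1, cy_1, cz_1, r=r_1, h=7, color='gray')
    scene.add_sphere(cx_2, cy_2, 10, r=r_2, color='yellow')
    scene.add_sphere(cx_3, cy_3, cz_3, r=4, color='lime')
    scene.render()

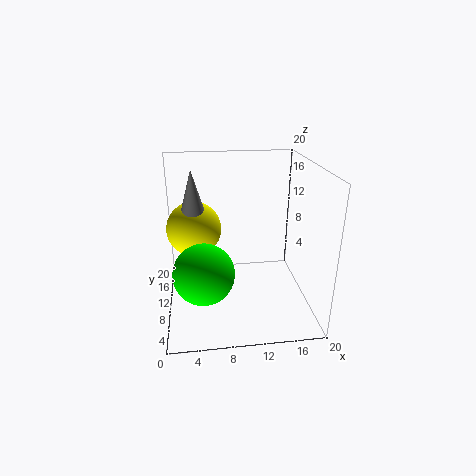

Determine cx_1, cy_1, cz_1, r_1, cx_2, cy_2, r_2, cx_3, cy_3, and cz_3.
cx_1 = 4, cy_1 = 13, cz_1 = 12, r_1 = 2, cx_2 = 4, cy_2 = 14, r_2 = 4, cx_3 = 5, cy_3 = 6, cz_3 = 7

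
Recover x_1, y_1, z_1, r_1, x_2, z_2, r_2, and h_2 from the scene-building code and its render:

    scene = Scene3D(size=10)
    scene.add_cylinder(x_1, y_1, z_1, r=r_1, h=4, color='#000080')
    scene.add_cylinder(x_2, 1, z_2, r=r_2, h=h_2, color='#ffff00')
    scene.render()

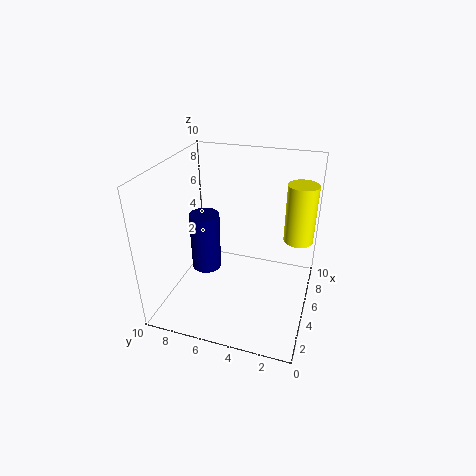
x_1 = 4
y_1 = 7
z_1 = 3
r_1 = 1
x_2 = 6
z_2 = 5
r_2 = 1
h_2 = 4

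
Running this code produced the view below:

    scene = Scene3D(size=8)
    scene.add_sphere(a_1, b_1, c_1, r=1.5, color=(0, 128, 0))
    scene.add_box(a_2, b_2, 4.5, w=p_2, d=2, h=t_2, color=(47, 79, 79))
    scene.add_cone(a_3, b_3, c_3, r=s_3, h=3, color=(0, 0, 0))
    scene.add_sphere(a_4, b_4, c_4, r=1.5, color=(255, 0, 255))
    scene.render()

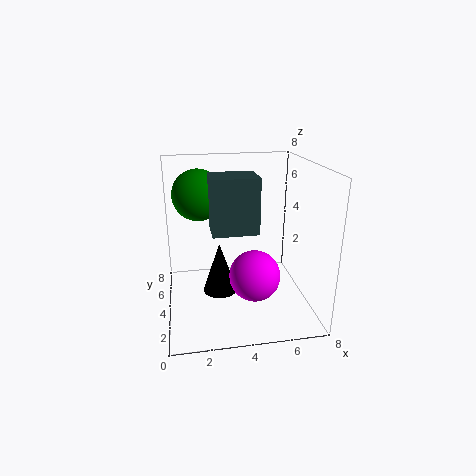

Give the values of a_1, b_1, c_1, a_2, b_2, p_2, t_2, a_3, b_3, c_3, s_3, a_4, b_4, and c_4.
a_1 = 2
b_1 = 6
c_1 = 6
a_2 = 2.5
b_2 = 3
p_2 = 2.5
t_2 = 3
a_3 = 3
b_3 = 4.5
c_3 = 0.5
s_3 = 1
a_4 = 5
b_4 = 4
c_4 = 1.5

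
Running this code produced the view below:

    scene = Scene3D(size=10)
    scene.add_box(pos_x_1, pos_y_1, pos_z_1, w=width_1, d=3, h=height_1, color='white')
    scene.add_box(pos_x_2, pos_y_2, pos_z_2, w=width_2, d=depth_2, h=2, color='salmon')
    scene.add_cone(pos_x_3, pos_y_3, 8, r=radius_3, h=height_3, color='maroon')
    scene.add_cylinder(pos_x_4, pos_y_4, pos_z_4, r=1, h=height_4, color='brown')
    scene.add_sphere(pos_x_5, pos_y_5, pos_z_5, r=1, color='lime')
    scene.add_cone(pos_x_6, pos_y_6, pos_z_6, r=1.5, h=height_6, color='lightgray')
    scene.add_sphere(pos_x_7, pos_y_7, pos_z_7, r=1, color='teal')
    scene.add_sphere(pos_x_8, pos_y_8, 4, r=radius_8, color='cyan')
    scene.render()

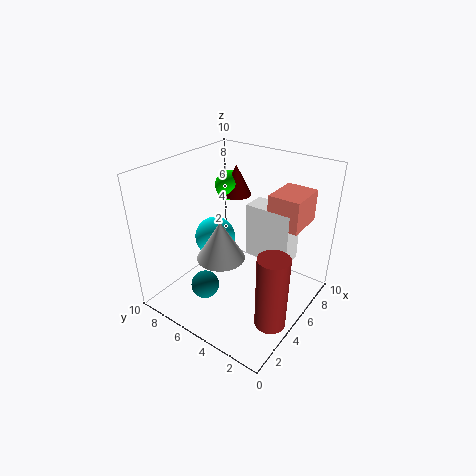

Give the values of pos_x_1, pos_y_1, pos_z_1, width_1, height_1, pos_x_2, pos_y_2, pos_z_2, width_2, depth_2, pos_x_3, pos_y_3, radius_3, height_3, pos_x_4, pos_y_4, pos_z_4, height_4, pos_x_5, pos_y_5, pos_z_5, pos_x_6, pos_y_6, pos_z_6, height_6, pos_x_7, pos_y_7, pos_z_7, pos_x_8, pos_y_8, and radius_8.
pos_x_1 = 4.5, pos_y_1 = 1, pos_z_1 = 4.5, width_1 = 1.5, height_1 = 3.5, pos_x_2 = 4.5, pos_y_2 = 0.5, pos_z_2 = 7, width_2 = 2.5, depth_2 = 2, pos_x_3 = 5.5, pos_y_3 = 5.5, radius_3 = 1, height_3 = 2, pos_x_4 = 3, pos_y_4 = 1, pos_z_4 = 1, height_4 = 5, pos_x_5 = 5.5, pos_y_5 = 6, pos_z_5 = 8.5, pos_x_6 = 2.5, pos_y_6 = 4.5, pos_z_6 = 5, height_6 = 2.5, pos_x_7 = 3, pos_y_7 = 6.5, pos_z_7 = 1.5, pos_x_8 = 5.5, pos_y_8 = 7.5, radius_8 = 1.5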